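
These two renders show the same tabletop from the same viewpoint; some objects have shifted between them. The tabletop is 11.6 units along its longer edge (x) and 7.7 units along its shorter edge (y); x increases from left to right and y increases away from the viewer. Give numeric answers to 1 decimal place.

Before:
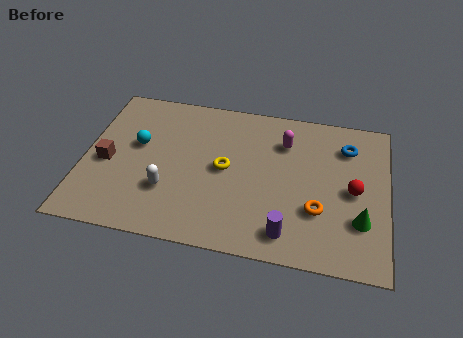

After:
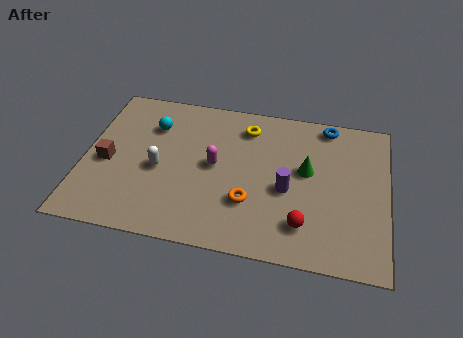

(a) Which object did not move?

the brown cube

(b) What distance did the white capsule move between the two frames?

1.1

From (3.3, 2.4) to (2.9, 3.4), the white capsule covered √(0.4² + 1.0²) ≈ 1.1 units.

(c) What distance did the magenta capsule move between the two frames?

3.1

The magenta capsule was near (7.6, 5.7) before and (5.0, 4.0) after, so it travelled √(2.6² + 1.7²) ≈ 3.1 units.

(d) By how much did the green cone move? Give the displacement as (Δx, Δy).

(-2.1, 2.1)

From the two frames, the green cone sits at roughly (10.6, 2.3) before and (8.5, 4.4) after.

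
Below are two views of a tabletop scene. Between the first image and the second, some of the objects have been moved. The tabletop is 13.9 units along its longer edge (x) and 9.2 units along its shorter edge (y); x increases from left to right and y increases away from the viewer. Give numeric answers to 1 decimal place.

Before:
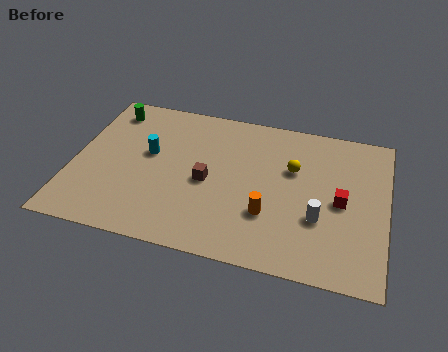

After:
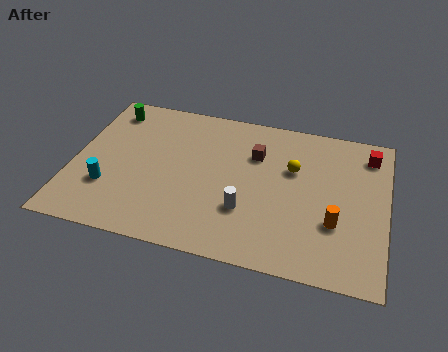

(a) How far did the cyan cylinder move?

3.0

From (3.3, 5.3) to (1.7, 2.8), the cyan cylinder covered √(1.6² + 2.5²) ≈ 3.0 units.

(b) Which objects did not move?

the green cylinder and the yellow sphere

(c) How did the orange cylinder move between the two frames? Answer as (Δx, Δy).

(2.9, 0.2)

The orange cylinder was at about (8.8, 2.9) and moved to about (11.7, 3.1).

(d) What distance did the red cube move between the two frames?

3.4

The red cube was near (11.9, 4.4) before and (13.0, 7.6) after, so it travelled √(1.1² + 3.2²) ≈ 3.4 units.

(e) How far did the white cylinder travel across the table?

3.2

From (11.0, 3.2) to (7.8, 2.9), the white cylinder covered √(3.2² + 0.3²) ≈ 3.2 units.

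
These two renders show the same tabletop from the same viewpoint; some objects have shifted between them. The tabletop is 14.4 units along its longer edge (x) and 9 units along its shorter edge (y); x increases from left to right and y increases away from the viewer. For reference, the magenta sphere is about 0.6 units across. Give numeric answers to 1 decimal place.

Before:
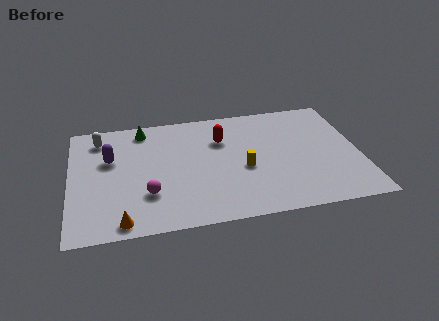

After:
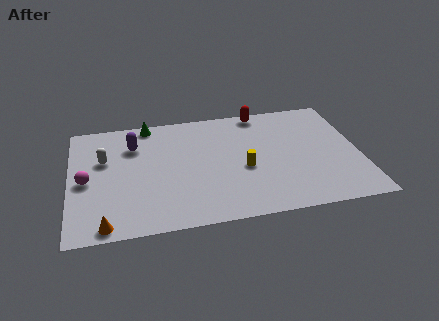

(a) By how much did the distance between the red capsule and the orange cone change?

+3.5

Before: roughly 7.4 units apart; after: 10.9. That's 3.5 units further apart.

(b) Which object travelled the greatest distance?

the magenta sphere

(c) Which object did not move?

the yellow cylinder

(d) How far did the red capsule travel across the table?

2.8

The red capsule moved from about (7.6, 6.3) to (9.7, 8.2), a distance of √(2.1² + 1.9²) ≈ 2.8.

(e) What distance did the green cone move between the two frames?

0.5

From (3.7, 7.8) to (4.0, 8.2), the green cone covered √(0.3² + 0.4²) ≈ 0.5 units.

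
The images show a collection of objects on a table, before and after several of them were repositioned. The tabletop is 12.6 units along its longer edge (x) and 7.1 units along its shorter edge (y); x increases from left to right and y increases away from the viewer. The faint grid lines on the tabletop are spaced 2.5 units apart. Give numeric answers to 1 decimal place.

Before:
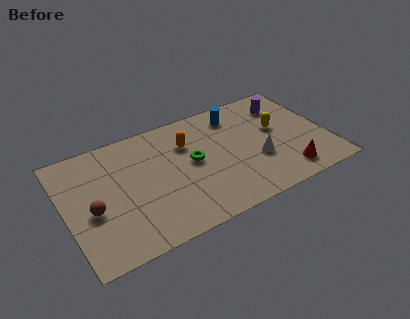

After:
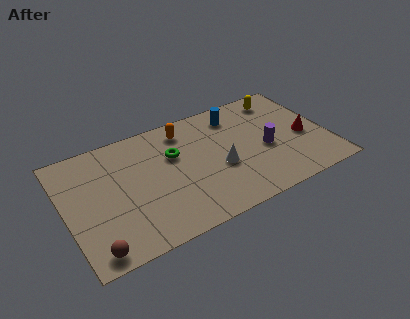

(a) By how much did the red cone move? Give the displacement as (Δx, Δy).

(1.2, 1.9)

From the two frames, the red cone sits at roughly (10.3, 1.2) before and (11.5, 3.1) after.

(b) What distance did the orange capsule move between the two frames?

0.9

The orange capsule moved from about (6.0, 5.0) to (6.0, 5.9), a distance of √(0.0² + 0.9²) ≈ 0.9.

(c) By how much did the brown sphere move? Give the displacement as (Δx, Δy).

(-0.2, -2.2)

The brown sphere started near (1.2, 3.0) and ended near (1.0, 0.8).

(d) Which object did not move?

the blue cylinder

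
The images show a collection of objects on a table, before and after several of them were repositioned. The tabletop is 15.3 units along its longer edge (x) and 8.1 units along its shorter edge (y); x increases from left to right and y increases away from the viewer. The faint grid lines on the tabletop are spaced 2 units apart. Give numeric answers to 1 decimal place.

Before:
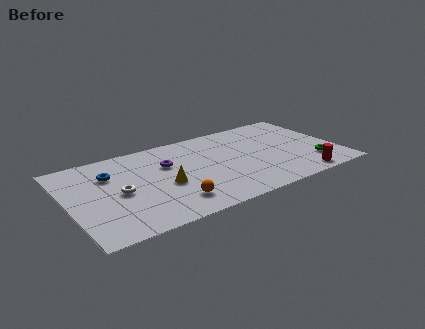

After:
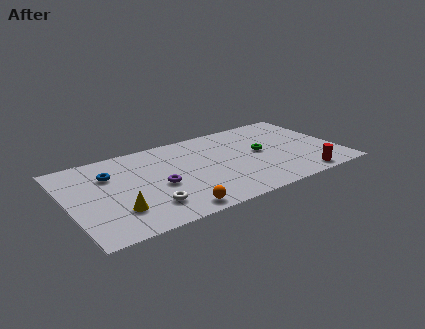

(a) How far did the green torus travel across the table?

3.5

The green torus was near (13.7, 2.0) before and (11.0, 4.3) after, so it travelled √(2.7² + 2.3²) ≈ 3.5 units.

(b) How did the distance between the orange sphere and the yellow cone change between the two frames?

+1.6

The distance was about 1.7 in the first image and 3.3 in the second, so they moved 1.6 units further apart.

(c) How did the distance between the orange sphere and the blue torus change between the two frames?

+0.7

The distance was about 5.0 in the first image and 5.7 in the second, so they moved 0.7 units further apart.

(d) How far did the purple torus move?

1.9

From (5.7, 5.3) to (5.0, 3.5), the purple torus covered √(0.7² + 1.8²) ≈ 1.9 units.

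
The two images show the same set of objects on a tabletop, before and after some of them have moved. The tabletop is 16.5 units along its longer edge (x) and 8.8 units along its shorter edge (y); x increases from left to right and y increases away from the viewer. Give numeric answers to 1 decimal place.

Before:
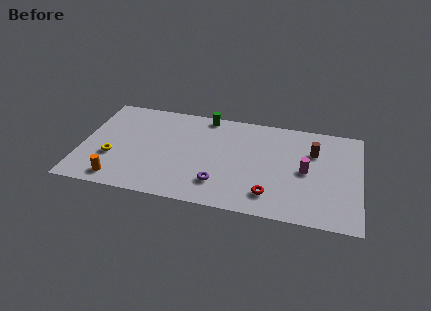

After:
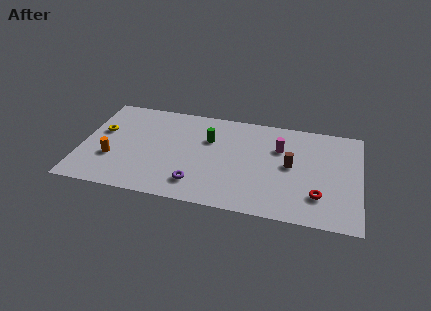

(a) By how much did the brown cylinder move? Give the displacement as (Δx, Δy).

(-1.3, -1.5)

The brown cylinder started near (13.7, 6.1) and ended near (12.4, 4.6).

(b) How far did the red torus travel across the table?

2.8

From (11.3, 1.8) to (14.1, 2.3), the red torus covered √(2.8² + 0.5²) ≈ 2.8 units.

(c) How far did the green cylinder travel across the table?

2.1

The green cylinder moved from about (7.2, 8.0) to (7.5, 5.9), a distance of √(0.3² + 2.1²) ≈ 2.1.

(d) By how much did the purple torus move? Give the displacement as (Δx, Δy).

(-1.3, -0.3)

The purple torus was at about (8.3, 2.1) and moved to about (7.0, 1.8).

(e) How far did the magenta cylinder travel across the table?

2.3

From (13.3, 4.3) to (11.7, 6.0), the magenta cylinder covered √(1.6² + 1.7²) ≈ 2.3 units.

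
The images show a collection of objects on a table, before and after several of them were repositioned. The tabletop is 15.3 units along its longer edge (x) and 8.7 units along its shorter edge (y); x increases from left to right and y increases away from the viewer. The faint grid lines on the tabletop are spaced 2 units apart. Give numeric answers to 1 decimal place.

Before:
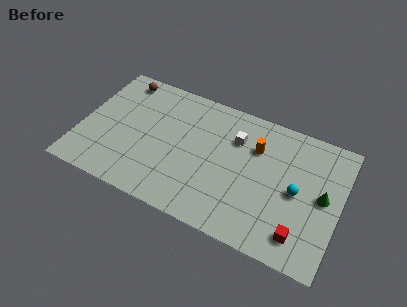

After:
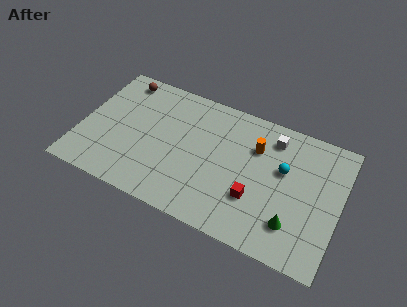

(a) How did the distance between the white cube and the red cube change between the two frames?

-2.0

Before: roughly 6.3 units apart; after: 4.3. That's 2.0 units closer together.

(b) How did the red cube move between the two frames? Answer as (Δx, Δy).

(-2.8, 1.2)

The red cube started near (13.3, 1.6) and ended near (10.5, 2.8).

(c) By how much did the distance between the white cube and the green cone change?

-0.3

The distance was about 5.6 in the first image and 5.3 in the second, so they moved 0.3 units closer together.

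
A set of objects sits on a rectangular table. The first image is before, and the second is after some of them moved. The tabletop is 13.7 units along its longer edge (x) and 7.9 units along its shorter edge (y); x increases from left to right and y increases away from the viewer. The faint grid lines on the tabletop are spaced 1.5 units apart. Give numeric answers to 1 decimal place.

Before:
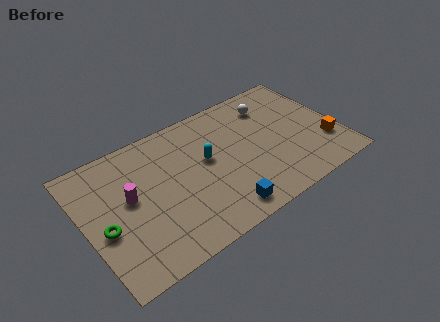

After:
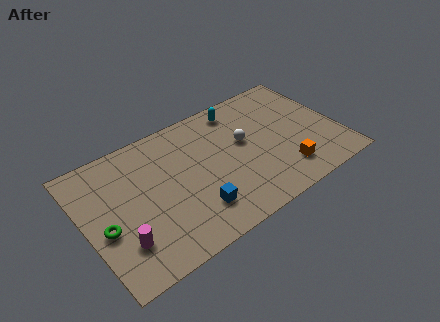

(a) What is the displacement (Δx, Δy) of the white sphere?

(-1.8, -1.6)

The white sphere was at about (10.5, 6.2) and moved to about (8.7, 4.6).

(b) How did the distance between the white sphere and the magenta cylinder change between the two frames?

-0.8

Before: roughly 8.3 units apart; after: 7.5. That's 0.8 units closer together.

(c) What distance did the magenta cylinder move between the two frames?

2.4

From (2.4, 4.4) to (1.6, 2.1), the magenta cylinder covered √(0.8² + 2.3²) ≈ 2.4 units.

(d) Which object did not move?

the green torus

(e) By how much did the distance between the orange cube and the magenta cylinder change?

-1.8

They were about 10.6 units apart before and 8.8 after — 1.8 units closer together.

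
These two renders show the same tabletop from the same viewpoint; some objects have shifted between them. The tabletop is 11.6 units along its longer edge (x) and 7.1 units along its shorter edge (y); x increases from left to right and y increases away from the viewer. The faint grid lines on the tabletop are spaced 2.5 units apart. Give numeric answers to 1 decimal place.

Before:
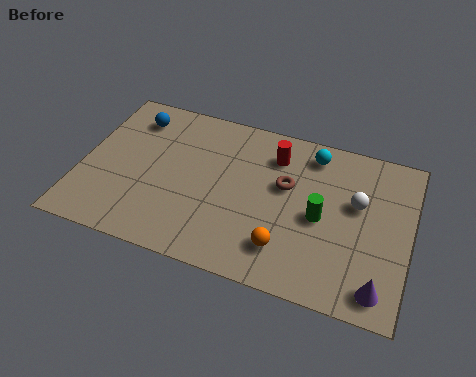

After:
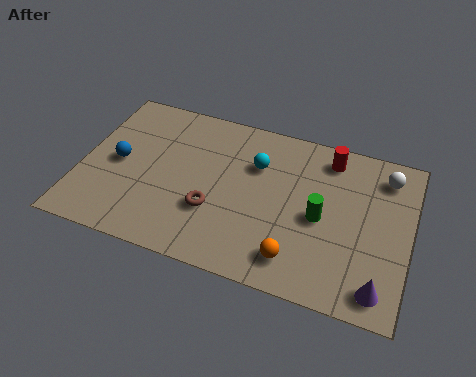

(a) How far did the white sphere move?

1.7

The white sphere moved from about (9.7, 4.3) to (10.6, 5.8), a distance of √(0.9² + 1.5²) ≈ 1.7.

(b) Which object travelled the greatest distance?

the brown torus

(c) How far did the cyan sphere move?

2.2

The cyan sphere moved from about (8.0, 6.0) to (6.1, 4.9), a distance of √(1.9² + 1.1²) ≈ 2.2.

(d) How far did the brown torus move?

3.1

The brown torus was near (7.2, 4.3) before and (4.8, 2.4) after, so it travelled √(2.4² + 1.9²) ≈ 3.1 units.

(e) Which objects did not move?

the green cylinder and the purple cone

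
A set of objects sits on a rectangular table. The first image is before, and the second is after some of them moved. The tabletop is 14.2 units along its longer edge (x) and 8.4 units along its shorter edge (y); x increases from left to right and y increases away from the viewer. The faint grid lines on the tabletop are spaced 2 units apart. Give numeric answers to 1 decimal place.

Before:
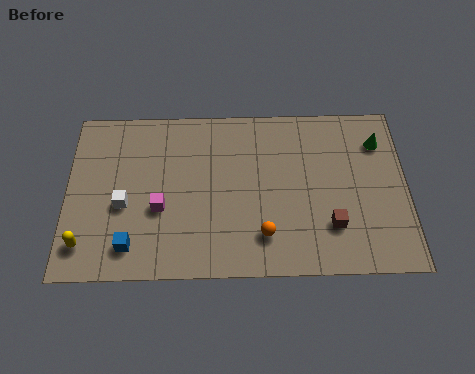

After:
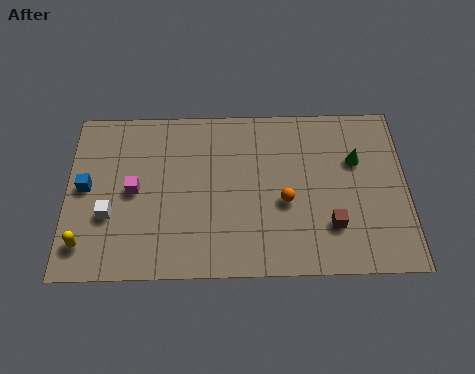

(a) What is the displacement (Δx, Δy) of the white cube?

(-0.6, -0.5)

The white cube was at about (2.4, 3.5) and moved to about (1.8, 3.0).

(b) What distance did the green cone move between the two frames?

1.3

From (13.1, 6.4) to (12.1, 5.5), the green cone covered √(1.0² + 0.9²) ≈ 1.3 units.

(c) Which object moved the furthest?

the blue cube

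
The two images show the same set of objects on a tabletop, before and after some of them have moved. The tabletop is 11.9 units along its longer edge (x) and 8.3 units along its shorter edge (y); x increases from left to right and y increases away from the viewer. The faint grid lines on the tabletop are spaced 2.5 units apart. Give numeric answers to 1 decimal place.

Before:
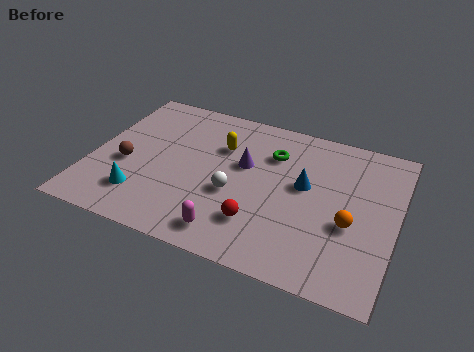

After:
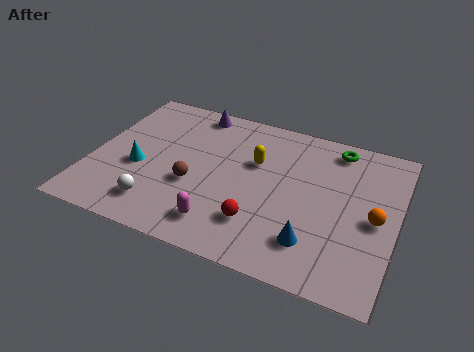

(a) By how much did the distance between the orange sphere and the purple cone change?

+3.7

The distance was about 4.6 in the first image and 8.3 in the second, so they moved 3.7 units further apart.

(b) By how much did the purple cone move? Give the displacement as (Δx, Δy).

(-2.3, 2.4)

The purple cone was at about (5.9, 5.0) and moved to about (3.6, 7.4).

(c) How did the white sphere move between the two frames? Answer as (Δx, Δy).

(-2.8, -1.7)

From the two frames, the white sphere sits at roughly (5.7, 3.3) before and (2.9, 1.6) after.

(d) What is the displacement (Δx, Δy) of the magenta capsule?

(-0.4, 0.3)

From the two frames, the magenta capsule sits at roughly (5.8, 1.2) before and (5.4, 1.5) after.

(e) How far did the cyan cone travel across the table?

1.5

From (2.2, 1.9) to (1.9, 3.4), the cyan cone covered √(0.3² + 1.5²) ≈ 1.5 units.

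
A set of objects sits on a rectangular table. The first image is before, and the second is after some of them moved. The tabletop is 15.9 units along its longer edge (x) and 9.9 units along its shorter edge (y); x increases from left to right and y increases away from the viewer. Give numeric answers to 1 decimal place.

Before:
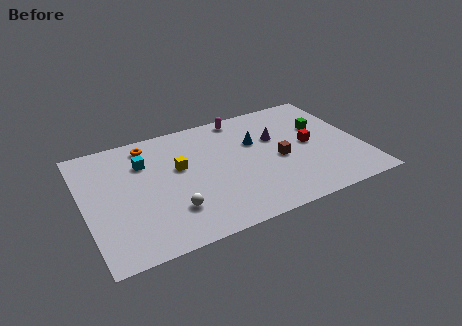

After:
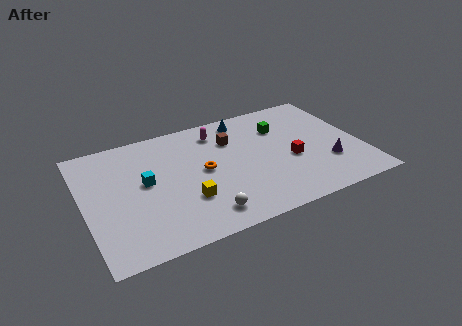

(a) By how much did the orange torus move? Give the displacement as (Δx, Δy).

(2.8, -3.4)

The orange torus was at about (4.0, 8.5) and moved to about (6.8, 5.1).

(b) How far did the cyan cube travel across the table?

1.7

From (3.6, 7.1) to (3.5, 5.4), the cyan cube covered √(0.1² + 1.7²) ≈ 1.7 units.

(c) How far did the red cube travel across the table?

1.5

The red cube was near (13.0, 5.0) before and (11.8, 4.1) after, so it travelled √(1.2² + 0.9²) ≈ 1.5 units.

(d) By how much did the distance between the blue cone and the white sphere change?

+1.2

The distance was about 6.5 in the first image and 7.7 in the second, so they moved 1.2 units further apart.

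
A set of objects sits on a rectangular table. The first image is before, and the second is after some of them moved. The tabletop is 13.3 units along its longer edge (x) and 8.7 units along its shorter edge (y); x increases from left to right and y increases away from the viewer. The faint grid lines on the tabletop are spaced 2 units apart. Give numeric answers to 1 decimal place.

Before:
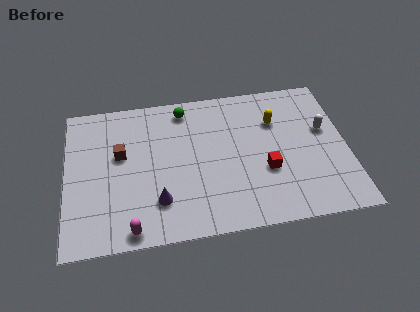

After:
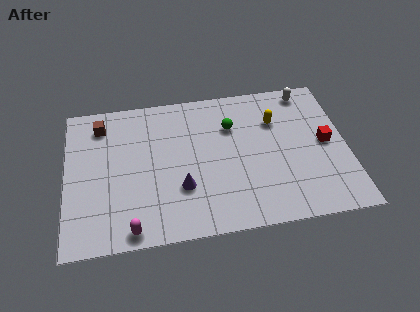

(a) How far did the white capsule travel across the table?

2.6

The white capsule was near (12.3, 5.2) before and (11.6, 7.7) after, so it travelled √(0.7² + 2.5²) ≈ 2.6 units.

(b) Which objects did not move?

the yellow capsule and the magenta capsule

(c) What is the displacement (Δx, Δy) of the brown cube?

(-0.9, 1.9)

The brown cube was at about (2.6, 5.2) and moved to about (1.7, 7.1).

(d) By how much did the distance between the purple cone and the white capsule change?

-0.6

Before: roughly 8.5 units apart; after: 7.9. That's 0.6 units closer together.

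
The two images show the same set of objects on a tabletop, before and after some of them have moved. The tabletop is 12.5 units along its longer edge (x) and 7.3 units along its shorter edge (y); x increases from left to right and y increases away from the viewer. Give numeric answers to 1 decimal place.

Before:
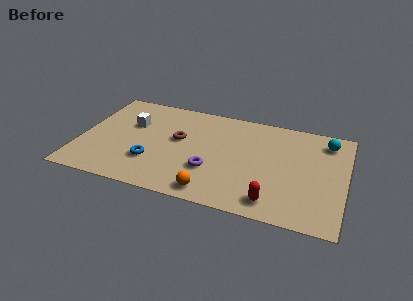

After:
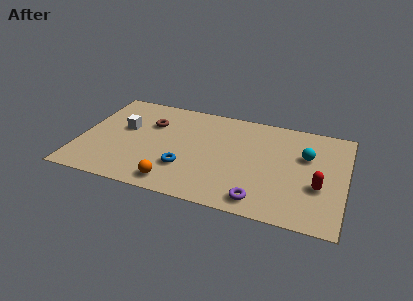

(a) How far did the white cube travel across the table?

0.5

The white cube moved from about (2.3, 4.7) to (2.0, 4.3), a distance of √(0.3² + 0.4²) ≈ 0.5.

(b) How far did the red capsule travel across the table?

2.6

From (9.3, 1.1) to (11.3, 2.7), the red capsule covered √(2.0² + 1.6²) ≈ 2.6 units.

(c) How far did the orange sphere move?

1.8

From (6.5, 0.9) to (4.7, 1.0), the orange sphere covered √(1.8² + 0.1²) ≈ 1.8 units.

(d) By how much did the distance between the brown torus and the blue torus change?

+1.1

Before: roughly 2.3 units apart; after: 3.4. That's 1.1 units further apart.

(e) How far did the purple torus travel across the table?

2.8

From (6.3, 2.4) to (8.7, 1.0), the purple torus covered √(2.4² + 1.4²) ≈ 2.8 units.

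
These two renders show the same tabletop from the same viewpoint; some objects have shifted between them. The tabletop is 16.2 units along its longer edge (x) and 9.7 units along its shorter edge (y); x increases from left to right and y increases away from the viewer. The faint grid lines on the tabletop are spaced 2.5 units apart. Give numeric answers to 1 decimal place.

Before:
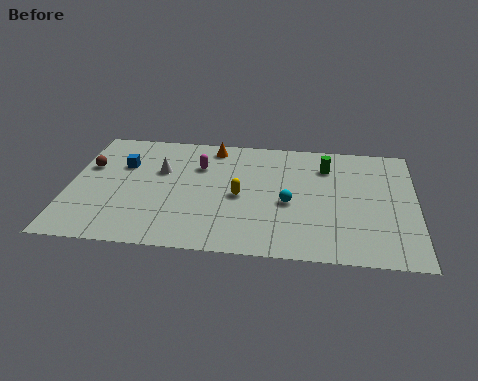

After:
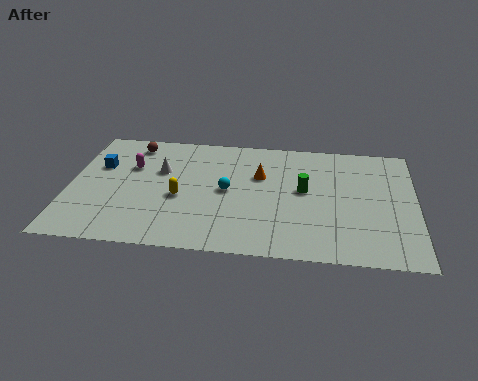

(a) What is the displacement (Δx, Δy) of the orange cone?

(2.3, -2.2)

From the two frames, the orange cone sits at roughly (6.6, 8.5) before and (8.9, 6.3) after.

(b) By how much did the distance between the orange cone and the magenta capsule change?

+4.3

They were about 1.8 units apart before and 6.1 after — 4.3 units further apart.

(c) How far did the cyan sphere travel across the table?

3.0

The cyan sphere was near (10.3, 4.2) before and (7.4, 4.9) after, so it travelled √(2.9² + 0.7²) ≈ 3.0 units.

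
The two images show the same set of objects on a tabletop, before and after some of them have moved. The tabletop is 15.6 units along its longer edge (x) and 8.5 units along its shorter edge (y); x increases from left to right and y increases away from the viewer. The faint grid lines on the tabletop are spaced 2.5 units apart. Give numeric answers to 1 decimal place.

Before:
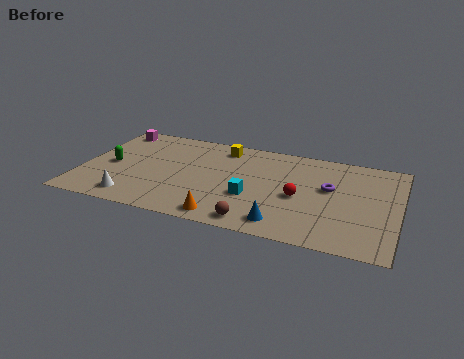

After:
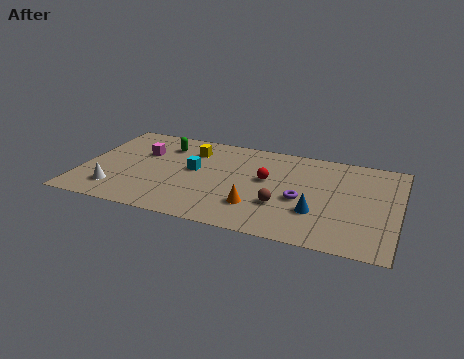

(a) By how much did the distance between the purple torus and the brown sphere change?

-4.0

Before: roughly 5.2 units apart; after: 1.2. That's 4.0 units closer together.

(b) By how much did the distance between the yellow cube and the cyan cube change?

-2.7

The distance was about 4.5 in the first image and 1.8 in the second, so they moved 2.7 units closer together.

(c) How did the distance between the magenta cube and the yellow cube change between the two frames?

-3.0

They were about 5.6 units apart before and 2.6 after — 3.0 units closer together.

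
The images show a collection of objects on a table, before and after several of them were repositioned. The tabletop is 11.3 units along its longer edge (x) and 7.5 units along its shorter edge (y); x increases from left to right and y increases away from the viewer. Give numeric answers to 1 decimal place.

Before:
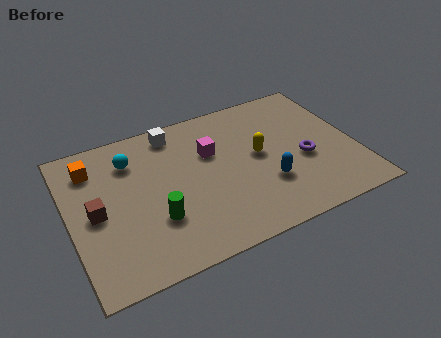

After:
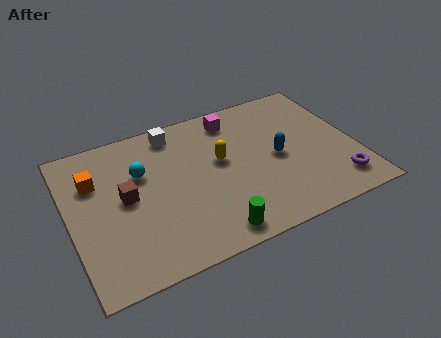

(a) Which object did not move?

the white cube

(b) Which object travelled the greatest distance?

the green cylinder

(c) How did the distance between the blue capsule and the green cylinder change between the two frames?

-0.4

Before: roughly 4.4 units apart; after: 4.0. That's 0.4 units closer together.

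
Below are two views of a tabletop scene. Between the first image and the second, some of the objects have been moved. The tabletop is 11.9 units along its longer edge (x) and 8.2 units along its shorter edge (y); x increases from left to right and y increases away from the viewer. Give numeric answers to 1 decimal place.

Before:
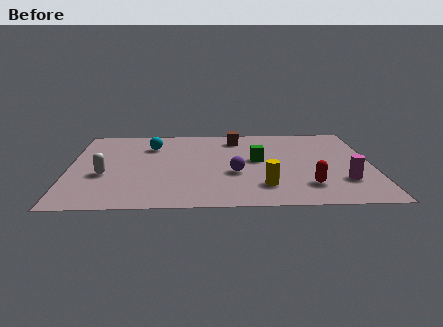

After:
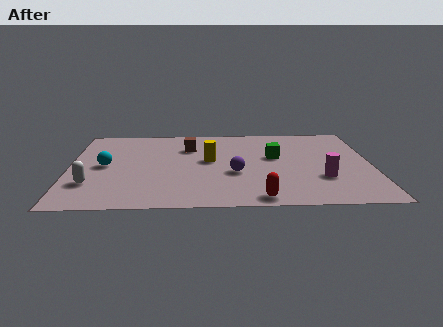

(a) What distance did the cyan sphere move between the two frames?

2.7

From (3.2, 6.1) to (1.4, 4.1), the cyan sphere covered √(1.8² + 2.0²) ≈ 2.7 units.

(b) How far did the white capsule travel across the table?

1.0

The white capsule was near (1.4, 3.2) before and (0.9, 2.3) after, so it travelled √(0.5² + 0.9²) ≈ 1.0 units.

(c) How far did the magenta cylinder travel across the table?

0.9

The magenta cylinder moved from about (10.7, 2.3) to (9.9, 2.6), a distance of √(0.8² + 0.3²) ≈ 0.9.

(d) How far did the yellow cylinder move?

3.3

From (7.6, 1.9) to (5.5, 4.5), the yellow cylinder covered √(2.1² + 2.6²) ≈ 3.3 units.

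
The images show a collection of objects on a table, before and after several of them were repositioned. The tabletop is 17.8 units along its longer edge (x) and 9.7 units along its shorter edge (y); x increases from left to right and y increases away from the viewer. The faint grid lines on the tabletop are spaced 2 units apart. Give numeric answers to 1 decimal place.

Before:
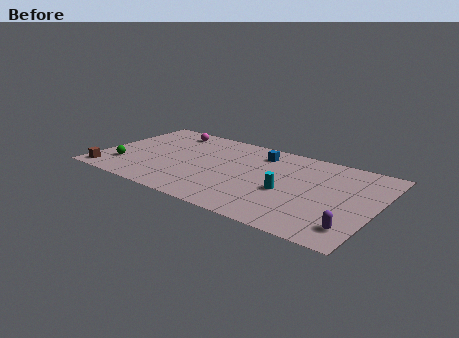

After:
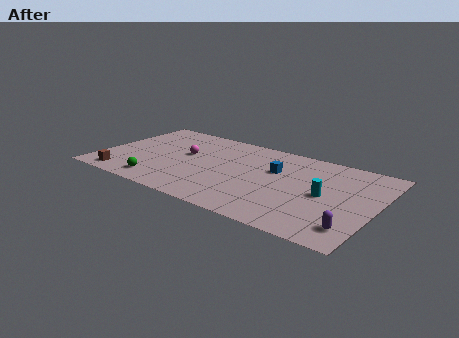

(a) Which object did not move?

the purple capsule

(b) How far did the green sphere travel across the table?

2.7

The green sphere moved from about (1.8, 2.5) to (4.3, 1.5), a distance of √(2.5² + 1.0²) ≈ 2.7.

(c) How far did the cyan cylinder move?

2.4

The cyan cylinder was near (12.3, 4.0) before and (14.6, 4.7) after, so it travelled √(2.3² + 0.7²) ≈ 2.4 units.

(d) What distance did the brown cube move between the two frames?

0.9

The brown cube was near (1.0, 1.1) before and (1.9, 1.2) after, so it travelled √(0.9² + 0.1²) ≈ 0.9 units.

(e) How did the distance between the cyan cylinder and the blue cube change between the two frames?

-0.8

The distance was about 4.5 in the first image and 3.7 in the second, so they moved 0.8 units closer together.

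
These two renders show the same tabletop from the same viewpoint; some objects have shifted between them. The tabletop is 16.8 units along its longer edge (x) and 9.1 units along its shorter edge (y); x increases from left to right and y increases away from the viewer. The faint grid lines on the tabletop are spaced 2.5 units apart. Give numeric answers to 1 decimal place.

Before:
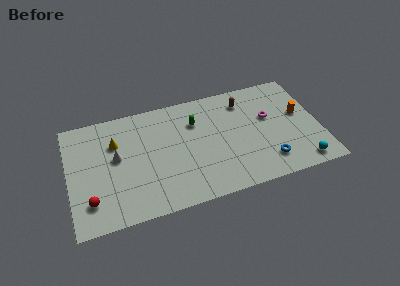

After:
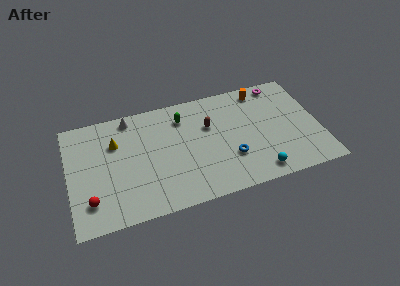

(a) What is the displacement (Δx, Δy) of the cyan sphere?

(-2.9, 0.1)

The cyan sphere started near (15.3, 1.1) and ended near (12.4, 1.2).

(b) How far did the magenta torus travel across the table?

2.8

The magenta torus was near (13.5, 5.5) before and (14.5, 8.1) after, so it travelled √(1.0² + 2.6²) ≈ 2.8 units.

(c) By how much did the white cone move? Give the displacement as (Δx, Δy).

(1.1, 3.0)

From the two frames, the white cone sits at roughly (3.2, 5.1) before and (4.3, 8.1) after.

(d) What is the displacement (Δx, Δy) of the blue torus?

(-2.4, 1.0)

The blue torus was at about (13.1, 1.9) and moved to about (10.7, 2.9).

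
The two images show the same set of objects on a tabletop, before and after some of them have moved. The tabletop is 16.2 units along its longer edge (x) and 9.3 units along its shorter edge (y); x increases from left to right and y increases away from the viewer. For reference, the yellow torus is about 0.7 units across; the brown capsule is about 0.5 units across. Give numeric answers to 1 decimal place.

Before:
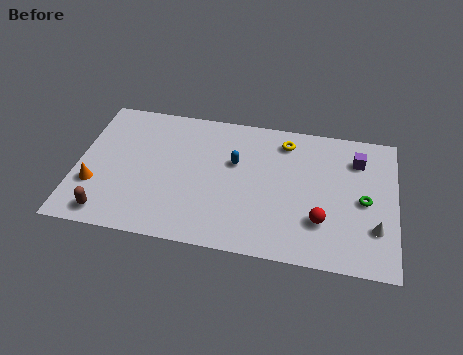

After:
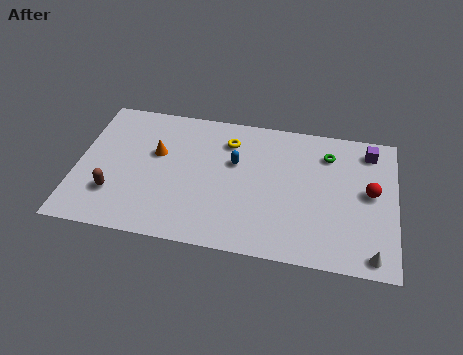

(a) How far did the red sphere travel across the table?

3.3

The red sphere was near (12.5, 2.7) before and (14.9, 5.0) after, so it travelled √(2.4² + 2.3²) ≈ 3.3 units.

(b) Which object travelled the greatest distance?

the orange cone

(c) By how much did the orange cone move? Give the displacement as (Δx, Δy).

(3.0, 2.7)

From the two frames, the orange cone sits at roughly (1.0, 3.0) before and (4.0, 5.7) after.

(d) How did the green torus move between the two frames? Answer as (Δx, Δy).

(-1.9, 2.8)

From the two frames, the green torus sits at roughly (14.6, 4.4) before and (12.7, 7.2) after.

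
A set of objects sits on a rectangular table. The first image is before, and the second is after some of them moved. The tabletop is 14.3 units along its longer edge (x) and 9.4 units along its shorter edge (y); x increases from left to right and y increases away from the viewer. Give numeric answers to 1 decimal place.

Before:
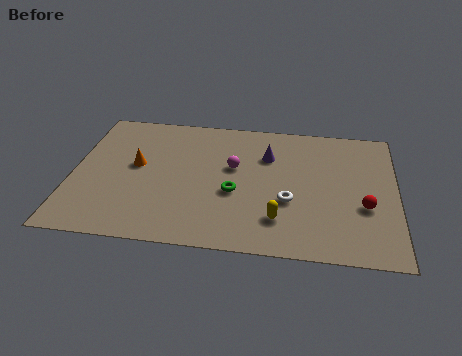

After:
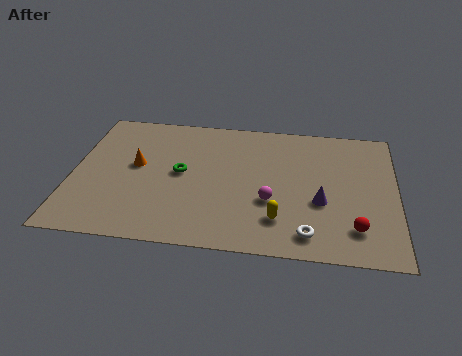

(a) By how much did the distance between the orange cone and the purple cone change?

+2.4

They were about 6.0 units apart before and 8.4 after — 2.4 units further apart.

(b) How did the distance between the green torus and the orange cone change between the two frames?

-2.6

Before: roughly 4.6 units apart; after: 2.0. That's 2.6 units closer together.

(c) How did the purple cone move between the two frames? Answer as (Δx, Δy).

(2.4, -3.0)

From the two frames, the purple cone sits at roughly (8.6, 6.6) before and (11.0, 3.6) after.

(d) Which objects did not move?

the orange cone and the yellow capsule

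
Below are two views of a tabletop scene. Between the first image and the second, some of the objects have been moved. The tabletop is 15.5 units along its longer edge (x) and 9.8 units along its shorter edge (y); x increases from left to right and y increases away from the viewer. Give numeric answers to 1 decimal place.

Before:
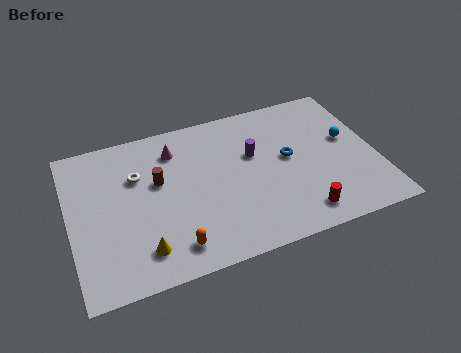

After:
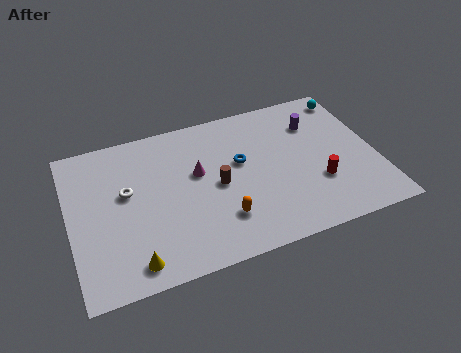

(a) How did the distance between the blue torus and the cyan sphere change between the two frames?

+3.5

They were about 3.1 units apart before and 6.6 after — 3.5 units further apart.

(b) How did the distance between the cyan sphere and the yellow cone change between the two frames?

+2.4

They were about 11.4 units apart before and 13.8 after — 2.4 units further apart.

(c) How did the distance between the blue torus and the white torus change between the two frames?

-1.9

Before: roughly 7.7 units apart; after: 5.8. That's 1.9 units closer together.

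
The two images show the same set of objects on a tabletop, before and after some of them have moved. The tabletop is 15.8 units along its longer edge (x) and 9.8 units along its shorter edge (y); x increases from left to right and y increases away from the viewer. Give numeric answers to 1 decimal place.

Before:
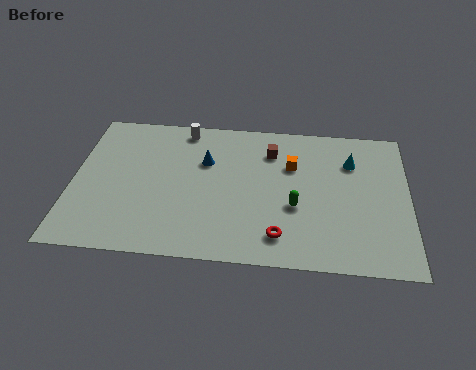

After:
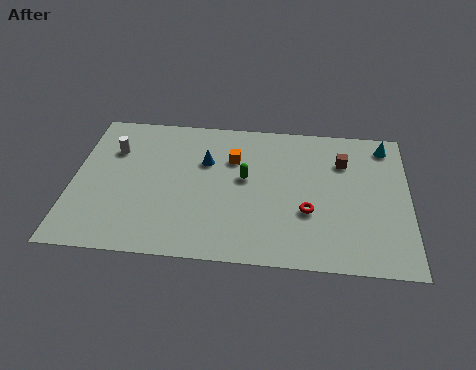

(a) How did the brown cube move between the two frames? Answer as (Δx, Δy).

(3.4, -0.4)

The brown cube started near (9.3, 7.5) and ended near (12.7, 7.1).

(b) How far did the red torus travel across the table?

2.1

The red torus was near (9.8, 1.8) before and (11.1, 3.5) after, so it travelled √(1.3² + 1.7²) ≈ 2.1 units.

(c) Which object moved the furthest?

the white cylinder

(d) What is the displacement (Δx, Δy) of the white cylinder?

(-3.3, -1.8)

From the two frames, the white cylinder sits at roughly (5.1, 8.7) before and (1.8, 6.9) after.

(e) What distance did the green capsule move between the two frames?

2.9

The green capsule moved from about (10.5, 3.8) to (8.1, 5.5), a distance of √(2.4² + 1.7²) ≈ 2.9.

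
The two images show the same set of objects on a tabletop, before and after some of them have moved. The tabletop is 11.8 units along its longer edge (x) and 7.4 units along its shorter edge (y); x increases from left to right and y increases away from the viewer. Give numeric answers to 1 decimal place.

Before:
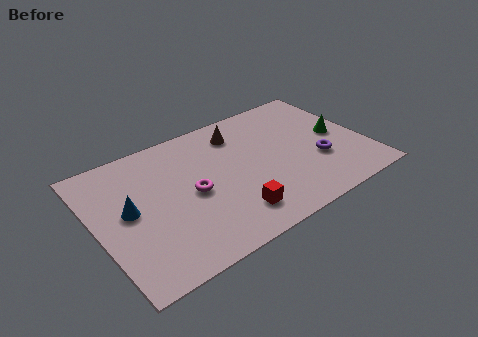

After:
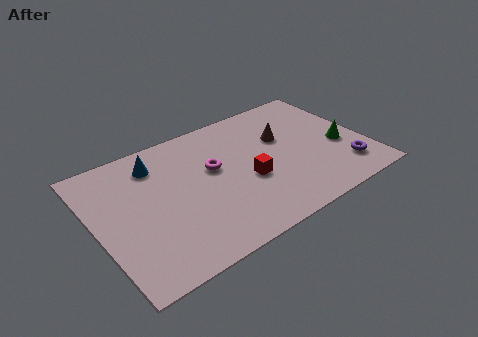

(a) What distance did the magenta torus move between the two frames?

1.4

The magenta torus moved from about (4.1, 3.5) to (5.2, 4.4), a distance of √(1.1² + 0.9²) ≈ 1.4.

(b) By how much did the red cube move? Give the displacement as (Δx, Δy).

(1.0, 1.5)

The red cube started near (5.5, 1.5) and ended near (6.5, 3.0).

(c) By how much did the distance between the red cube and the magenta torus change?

-0.5

Before: roughly 2.4 units apart; after: 1.9. That's 0.5 units closer together.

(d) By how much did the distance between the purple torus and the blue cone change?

+0.5

Before: roughly 8.3 units apart; after: 8.8. That's 0.5 units further apart.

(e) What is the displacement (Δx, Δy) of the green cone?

(0.0, -0.7)

The green cone started near (10.7, 3.7) and ended near (10.7, 3.0).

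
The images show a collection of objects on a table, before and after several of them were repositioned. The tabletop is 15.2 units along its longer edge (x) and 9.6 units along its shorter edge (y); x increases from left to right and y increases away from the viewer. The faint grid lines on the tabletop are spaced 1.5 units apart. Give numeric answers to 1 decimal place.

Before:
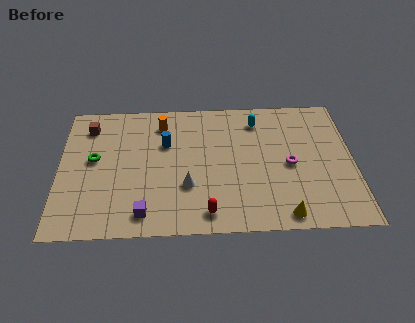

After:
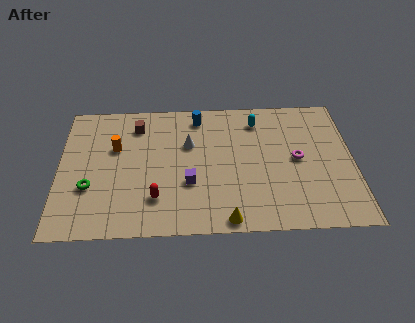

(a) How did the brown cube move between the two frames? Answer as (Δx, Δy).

(2.5, 0.0)

From the two frames, the brown cube sits at roughly (1.5, 7.7) before and (4.0, 7.7) after.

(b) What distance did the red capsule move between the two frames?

2.8

From (7.6, 1.3) to (5.0, 2.4), the red capsule covered √(2.6² + 1.1²) ≈ 2.8 units.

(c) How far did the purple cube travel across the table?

3.0

The purple cube moved from about (4.4, 1.4) to (6.7, 3.4), a distance of √(2.3² + 2.0²) ≈ 3.0.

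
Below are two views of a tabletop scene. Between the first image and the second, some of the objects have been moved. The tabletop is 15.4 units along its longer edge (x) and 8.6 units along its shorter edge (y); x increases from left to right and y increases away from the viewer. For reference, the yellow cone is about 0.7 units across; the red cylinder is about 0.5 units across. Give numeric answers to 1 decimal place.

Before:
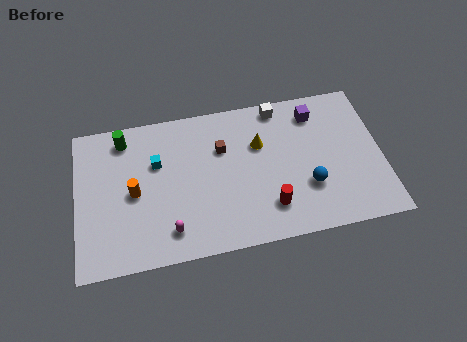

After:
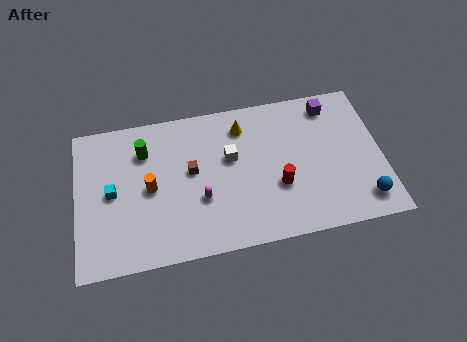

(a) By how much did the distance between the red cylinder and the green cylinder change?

-1.5

Before: roughly 8.9 units apart; after: 7.4. That's 1.5 units closer together.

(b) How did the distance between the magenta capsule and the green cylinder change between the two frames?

-1.8

The distance was about 6.1 in the first image and 4.3 in the second, so they moved 1.8 units closer together.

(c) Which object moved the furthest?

the white cube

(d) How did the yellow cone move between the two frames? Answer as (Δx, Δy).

(-0.8, 1.2)

The yellow cone was at about (9.3, 5.7) and moved to about (8.5, 6.9).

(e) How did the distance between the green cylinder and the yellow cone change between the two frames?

-2.0

They were about 7.0 units apart before and 5.0 after — 2.0 units closer together.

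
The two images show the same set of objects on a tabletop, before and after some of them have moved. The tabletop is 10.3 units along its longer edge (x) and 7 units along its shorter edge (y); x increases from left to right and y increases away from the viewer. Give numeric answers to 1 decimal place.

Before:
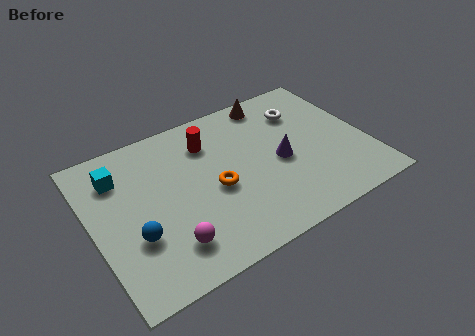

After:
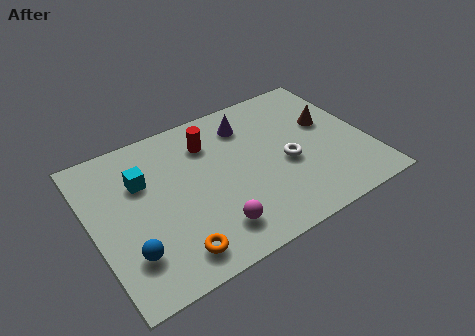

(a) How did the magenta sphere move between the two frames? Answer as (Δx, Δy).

(1.6, -0.1)

The magenta sphere was at about (2.5, 1.5) and moved to about (4.1, 1.4).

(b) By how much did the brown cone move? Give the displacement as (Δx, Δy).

(1.8, -2.0)

The brown cone started near (7.2, 6.2) and ended near (9.0, 4.2).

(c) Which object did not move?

the red cylinder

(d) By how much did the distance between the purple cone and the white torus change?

+0.4

They were about 2.3 units apart before and 2.7 after — 0.4 units further apart.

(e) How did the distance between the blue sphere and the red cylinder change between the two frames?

+0.6

They were about 4.3 units apart before and 4.9 after — 0.6 units further apart.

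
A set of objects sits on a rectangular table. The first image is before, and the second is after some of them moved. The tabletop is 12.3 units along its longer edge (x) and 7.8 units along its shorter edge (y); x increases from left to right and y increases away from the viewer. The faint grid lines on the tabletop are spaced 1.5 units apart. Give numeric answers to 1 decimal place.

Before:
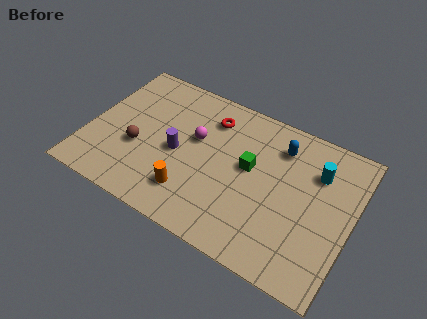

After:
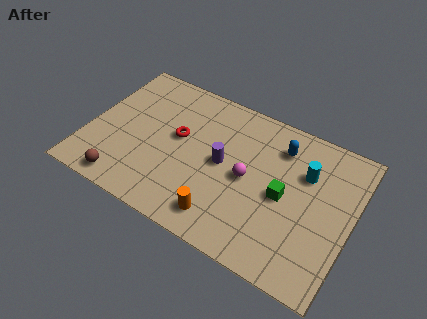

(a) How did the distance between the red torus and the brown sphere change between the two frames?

-0.3

They were about 4.3 units apart before and 4.0 after — 0.3 units closer together.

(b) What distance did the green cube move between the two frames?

1.8

The green cube was near (7.5, 4.4) before and (9.2, 3.7) after, so it travelled √(1.7² + 0.7²) ≈ 1.8 units.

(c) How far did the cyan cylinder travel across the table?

0.6

The cyan cylinder was near (10.5, 5.6) before and (10.0, 5.3) after, so it travelled √(0.5² + 0.3²) ≈ 0.6 units.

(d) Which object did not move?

the blue capsule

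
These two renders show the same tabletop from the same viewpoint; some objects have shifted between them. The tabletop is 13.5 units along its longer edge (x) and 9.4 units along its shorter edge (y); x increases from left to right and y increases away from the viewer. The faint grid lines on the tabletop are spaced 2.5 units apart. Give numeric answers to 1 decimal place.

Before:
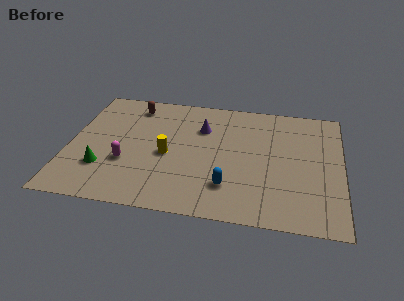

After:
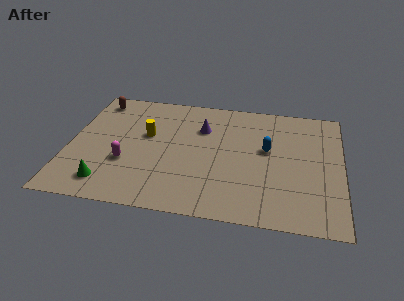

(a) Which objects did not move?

the magenta capsule and the purple cone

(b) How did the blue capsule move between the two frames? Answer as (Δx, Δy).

(1.8, 3.1)

From the two frames, the blue capsule sits at roughly (8.0, 2.3) before and (9.8, 5.4) after.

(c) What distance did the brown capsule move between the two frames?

1.9

From (3.0, 7.9) to (1.1, 8.1), the brown capsule covered √(1.9² + 0.2²) ≈ 1.9 units.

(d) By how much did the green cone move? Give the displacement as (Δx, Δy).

(0.3, -1.1)

The green cone was at about (1.8, 2.7) and moved to about (2.1, 1.6).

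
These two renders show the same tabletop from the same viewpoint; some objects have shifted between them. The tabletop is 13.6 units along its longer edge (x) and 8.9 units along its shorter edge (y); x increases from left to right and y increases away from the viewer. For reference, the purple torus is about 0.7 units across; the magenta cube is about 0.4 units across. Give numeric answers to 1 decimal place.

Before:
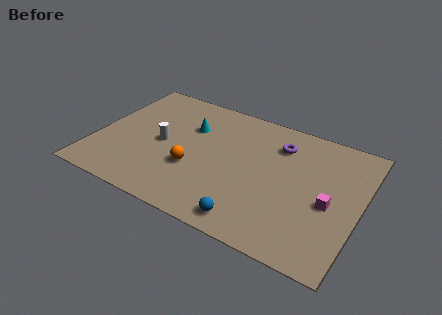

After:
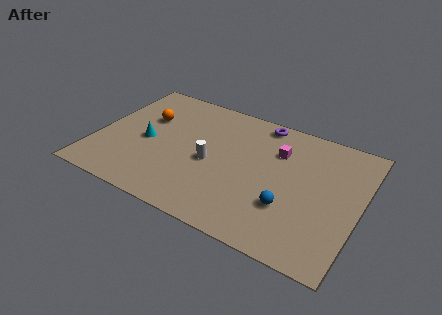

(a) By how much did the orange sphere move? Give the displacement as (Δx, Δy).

(-2.9, 2.6)

The orange sphere started near (5.2, 3.2) and ended near (2.3, 5.8).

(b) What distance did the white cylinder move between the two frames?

2.6

The white cylinder was near (3.4, 4.3) before and (6.0, 4.0) after, so it travelled √(2.6² + 0.3²) ≈ 2.6 units.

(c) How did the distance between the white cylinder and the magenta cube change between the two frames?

-4.8

Before: roughly 8.7 units apart; after: 3.9. That's 4.8 units closer together.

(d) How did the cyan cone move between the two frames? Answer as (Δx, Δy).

(-2.0, -2.0)

The cyan cone was at about (4.6, 6.1) and moved to about (2.6, 4.1).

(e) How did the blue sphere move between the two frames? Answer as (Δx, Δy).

(1.7, 1.7)

The blue sphere started near (8.5, 1.1) and ended near (10.2, 2.8).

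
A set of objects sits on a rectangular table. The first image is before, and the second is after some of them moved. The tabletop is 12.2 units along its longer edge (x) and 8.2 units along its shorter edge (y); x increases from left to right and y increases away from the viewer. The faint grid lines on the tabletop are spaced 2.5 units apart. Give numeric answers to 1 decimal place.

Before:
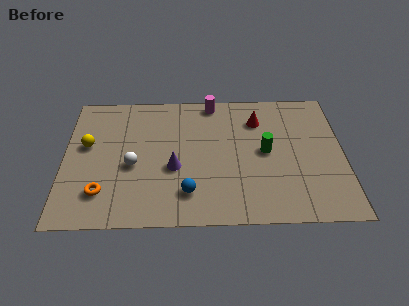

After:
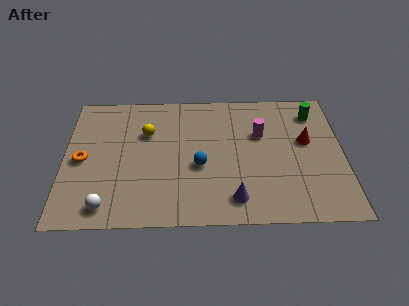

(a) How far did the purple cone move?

3.2

The purple cone was near (4.8, 3.3) before and (7.4, 1.4) after, so it travelled √(2.6² + 1.9²) ≈ 3.2 units.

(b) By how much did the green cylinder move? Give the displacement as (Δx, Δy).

(2.2, 2.4)

From the two frames, the green cylinder sits at roughly (8.8, 4.2) before and (11.0, 6.6) after.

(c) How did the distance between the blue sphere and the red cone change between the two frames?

-0.5

The distance was about 5.4 in the first image and 4.9 in the second, so they moved 0.5 units closer together.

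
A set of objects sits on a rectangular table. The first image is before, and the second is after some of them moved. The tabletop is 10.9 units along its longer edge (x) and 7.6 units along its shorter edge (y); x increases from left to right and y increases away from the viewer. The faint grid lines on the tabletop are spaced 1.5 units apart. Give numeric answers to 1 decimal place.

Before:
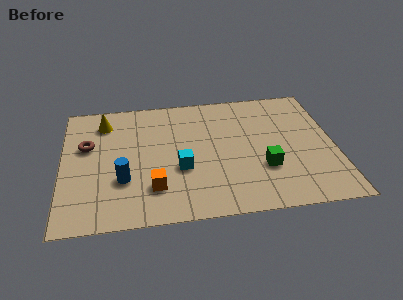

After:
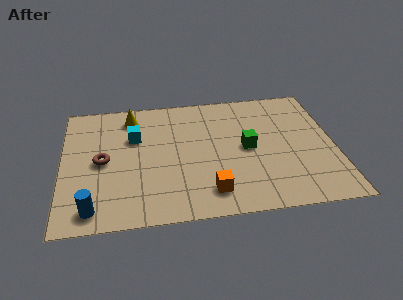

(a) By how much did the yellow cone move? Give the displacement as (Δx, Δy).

(1.1, 0.2)

The yellow cone was at about (1.7, 6.1) and moved to about (2.8, 6.3).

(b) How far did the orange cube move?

2.3

The orange cube was near (3.6, 1.9) before and (5.8, 1.4) after, so it travelled √(2.2² + 0.5²) ≈ 2.3 units.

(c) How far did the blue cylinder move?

1.9

The blue cylinder was near (2.4, 2.5) before and (1.2, 1.0) after, so it travelled √(1.2² + 1.5²) ≈ 1.9 units.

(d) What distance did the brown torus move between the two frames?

1.2

From (1.0, 4.7) to (1.6, 3.7), the brown torus covered √(0.6² + 1.0²) ≈ 1.2 units.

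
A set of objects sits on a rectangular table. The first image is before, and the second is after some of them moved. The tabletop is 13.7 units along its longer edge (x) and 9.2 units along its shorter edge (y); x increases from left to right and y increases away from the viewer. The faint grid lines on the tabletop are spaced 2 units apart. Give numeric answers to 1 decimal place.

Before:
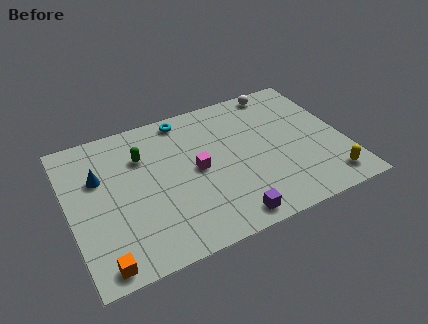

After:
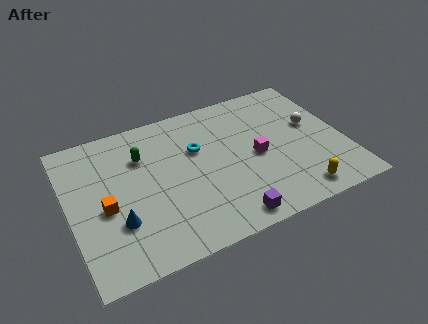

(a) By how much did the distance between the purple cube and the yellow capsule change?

-1.6

Before: roughly 5.1 units apart; after: 3.5. That's 1.6 units closer together.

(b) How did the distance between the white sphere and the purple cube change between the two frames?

-1.6

The distance was about 8.1 in the first image and 6.5 in the second, so they moved 1.6 units closer together.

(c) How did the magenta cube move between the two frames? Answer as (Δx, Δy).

(3.0, -0.3)

The magenta cube started near (6.3, 4.6) and ended near (9.3, 4.3).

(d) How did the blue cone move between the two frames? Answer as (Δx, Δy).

(0.6, -3.1)

The blue cone started near (1.6, 6.0) and ended near (2.2, 2.9).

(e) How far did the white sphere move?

3.3

The white sphere was near (11.0, 8.3) before and (12.3, 5.3) after, so it travelled √(1.3² + 3.0²) ≈ 3.3 units.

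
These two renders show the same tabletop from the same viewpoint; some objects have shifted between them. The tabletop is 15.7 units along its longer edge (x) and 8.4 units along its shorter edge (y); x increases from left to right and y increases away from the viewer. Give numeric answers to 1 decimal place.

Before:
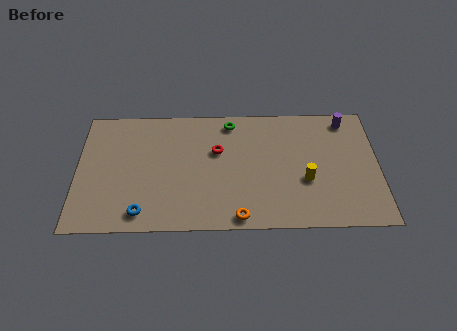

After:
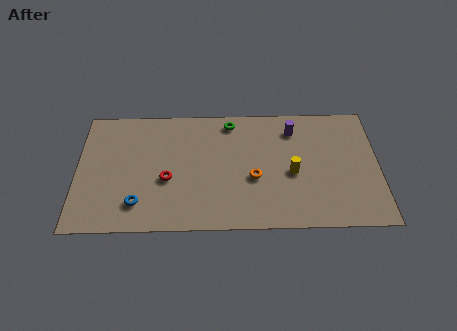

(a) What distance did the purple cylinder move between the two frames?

2.9

The purple cylinder was near (14.1, 7.3) before and (11.3, 6.7) after, so it travelled √(2.8² + 0.6²) ≈ 2.9 units.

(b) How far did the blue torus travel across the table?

0.6

The blue torus moved from about (3.4, 1.2) to (3.2, 1.8), a distance of √(0.2² + 0.6²) ≈ 0.6.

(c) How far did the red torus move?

3.2

From (7.3, 5.3) to (4.7, 3.4), the red torus covered √(2.6² + 1.9²) ≈ 3.2 units.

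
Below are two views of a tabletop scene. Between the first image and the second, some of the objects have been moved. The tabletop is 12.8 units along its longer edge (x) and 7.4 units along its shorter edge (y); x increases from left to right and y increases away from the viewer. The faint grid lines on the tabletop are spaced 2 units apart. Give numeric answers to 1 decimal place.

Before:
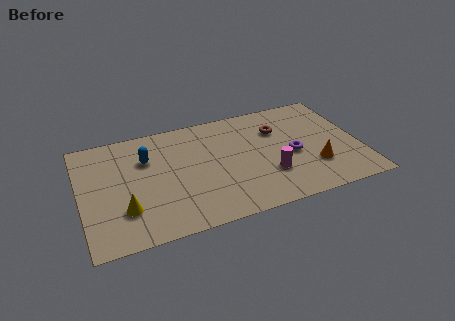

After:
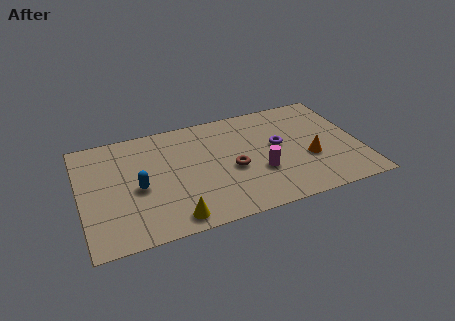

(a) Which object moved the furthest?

the brown torus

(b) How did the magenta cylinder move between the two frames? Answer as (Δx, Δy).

(-0.4, 0.3)

The magenta cylinder started near (8.5, 2.3) and ended near (8.1, 2.6).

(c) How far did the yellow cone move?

2.4

From (1.9, 2.1) to (4.0, 0.9), the yellow cone covered √(2.1² + 1.2²) ≈ 2.4 units.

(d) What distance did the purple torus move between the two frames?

1.0

The purple torus moved from about (9.7, 3.3) to (9.1, 4.1), a distance of √(0.6² + 0.8²) ≈ 1.0.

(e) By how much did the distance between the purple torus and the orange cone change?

+0.4

Before: roughly 1.4 units apart; after: 1.8. That's 0.4 units further apart.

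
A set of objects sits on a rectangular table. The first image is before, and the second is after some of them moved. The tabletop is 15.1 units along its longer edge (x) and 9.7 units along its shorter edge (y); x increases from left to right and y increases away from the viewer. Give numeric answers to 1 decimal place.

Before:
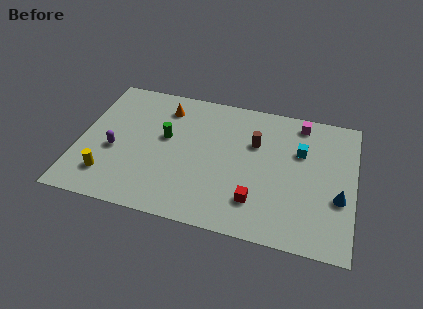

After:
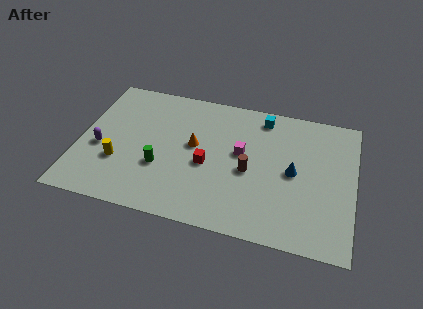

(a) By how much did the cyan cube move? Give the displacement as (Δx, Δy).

(-2.2, 2.0)

The cyan cube started near (12.1, 6.4) and ended near (9.9, 8.4).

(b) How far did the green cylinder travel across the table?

2.2

The green cylinder was near (4.7, 5.6) before and (4.6, 3.4) after, so it travelled √(0.1² + 2.2²) ≈ 2.2 units.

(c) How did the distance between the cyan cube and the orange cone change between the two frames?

-3.0

The distance was about 7.7 in the first image and 4.7 in the second, so they moved 3.0 units closer together.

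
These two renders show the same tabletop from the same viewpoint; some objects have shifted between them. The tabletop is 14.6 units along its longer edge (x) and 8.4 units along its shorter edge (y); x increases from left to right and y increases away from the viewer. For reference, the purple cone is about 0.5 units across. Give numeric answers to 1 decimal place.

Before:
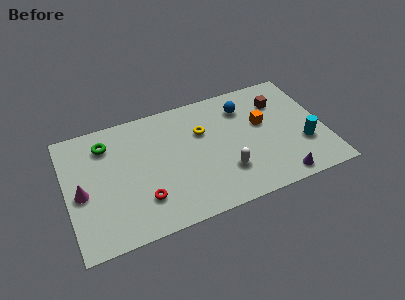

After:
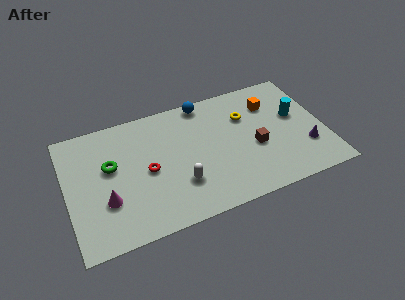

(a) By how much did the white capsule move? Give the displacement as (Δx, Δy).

(-2.6, 0.1)

From the two frames, the white capsule sits at roughly (8.8, 2.4) before and (6.2, 2.5) after.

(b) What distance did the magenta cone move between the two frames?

1.6

From (0.8, 3.8) to (2.1, 2.8), the magenta cone covered √(1.3² + 1.0²) ≈ 1.6 units.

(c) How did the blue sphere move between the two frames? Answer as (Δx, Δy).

(-2.2, 1.1)

The blue sphere was at about (10.3, 6.5) and moved to about (8.1, 7.6).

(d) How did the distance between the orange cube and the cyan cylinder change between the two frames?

-1.2

The distance was about 3.0 in the first image and 1.8 in the second, so they moved 1.2 units closer together.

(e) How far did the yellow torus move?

2.5

The yellow torus was near (7.8, 5.6) before and (10.3, 5.8) after, so it travelled √(2.5² + 0.2²) ≈ 2.5 units.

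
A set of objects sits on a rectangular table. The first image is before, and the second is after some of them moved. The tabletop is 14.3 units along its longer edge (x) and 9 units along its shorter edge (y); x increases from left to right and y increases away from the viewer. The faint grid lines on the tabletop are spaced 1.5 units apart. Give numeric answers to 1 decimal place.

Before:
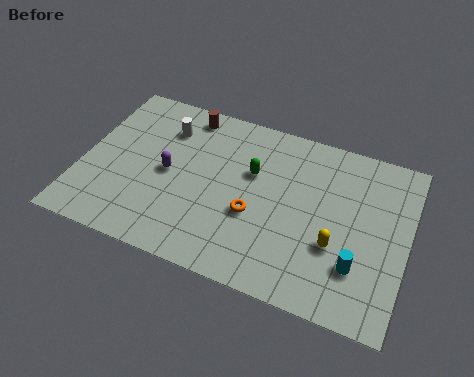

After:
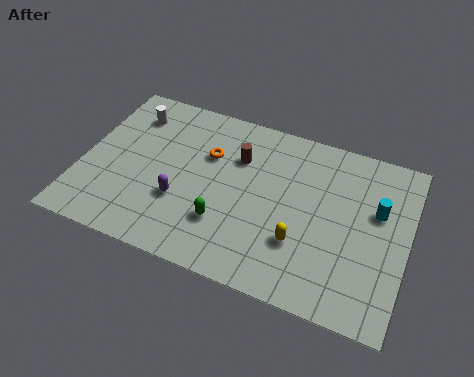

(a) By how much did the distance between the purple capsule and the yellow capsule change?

-2.3

The distance was about 7.6 in the first image and 5.3 in the second, so they moved 2.3 units closer together.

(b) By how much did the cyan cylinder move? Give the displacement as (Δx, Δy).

(0.6, 3.1)

The cyan cylinder started near (12.3, 2.5) and ended near (12.9, 5.6).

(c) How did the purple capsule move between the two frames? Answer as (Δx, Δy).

(0.7, -1.3)

From the two frames, the purple capsule sits at roughly (3.8, 4.4) before and (4.5, 3.1) after.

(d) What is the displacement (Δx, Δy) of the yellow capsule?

(-1.5, -0.4)

From the two frames, the yellow capsule sits at roughly (11.3, 3.2) before and (9.8, 2.8) after.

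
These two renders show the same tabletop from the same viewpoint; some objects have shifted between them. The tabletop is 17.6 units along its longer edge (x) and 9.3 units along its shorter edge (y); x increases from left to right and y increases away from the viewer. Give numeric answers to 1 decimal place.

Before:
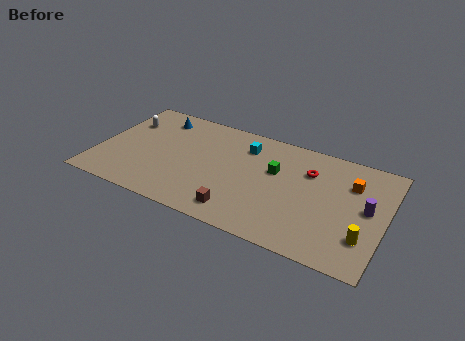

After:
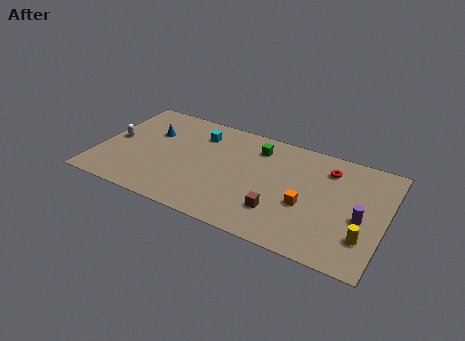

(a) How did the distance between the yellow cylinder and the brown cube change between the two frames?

-2.4

Before: roughly 7.5 units apart; after: 5.1. That's 2.4 units closer together.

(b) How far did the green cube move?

2.1

The green cube moved from about (10.8, 5.8) to (9.5, 7.4), a distance of √(1.3² + 1.6²) ≈ 2.1.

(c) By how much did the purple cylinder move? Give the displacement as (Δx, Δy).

(-0.3, -0.9)

The purple cylinder was at about (16.5, 4.9) and moved to about (16.2, 4.0).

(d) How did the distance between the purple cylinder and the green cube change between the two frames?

+1.7

They were about 5.8 units apart before and 7.5 after — 1.7 units further apart.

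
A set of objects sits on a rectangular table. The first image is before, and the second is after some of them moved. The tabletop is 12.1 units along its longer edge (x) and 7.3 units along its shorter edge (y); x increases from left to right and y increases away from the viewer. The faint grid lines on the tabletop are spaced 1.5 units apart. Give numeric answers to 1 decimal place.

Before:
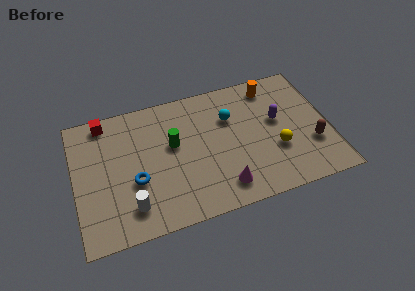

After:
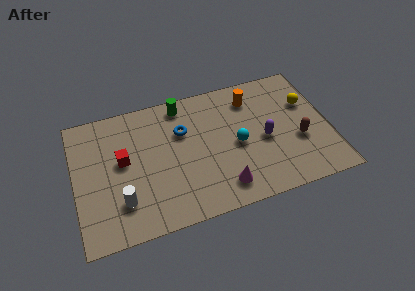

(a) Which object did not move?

the magenta cone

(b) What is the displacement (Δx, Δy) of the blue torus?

(2.4, 2.1)

The blue torus was at about (2.8, 2.8) and moved to about (5.2, 4.9).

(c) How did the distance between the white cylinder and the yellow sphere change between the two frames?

+2.5

Before: roughly 7.1 units apart; after: 9.6. That's 2.5 units further apart.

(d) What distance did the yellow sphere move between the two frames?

2.8

The yellow sphere moved from about (9.5, 2.6) to (11.2, 4.8), a distance of √(1.7² + 2.2²) ≈ 2.8.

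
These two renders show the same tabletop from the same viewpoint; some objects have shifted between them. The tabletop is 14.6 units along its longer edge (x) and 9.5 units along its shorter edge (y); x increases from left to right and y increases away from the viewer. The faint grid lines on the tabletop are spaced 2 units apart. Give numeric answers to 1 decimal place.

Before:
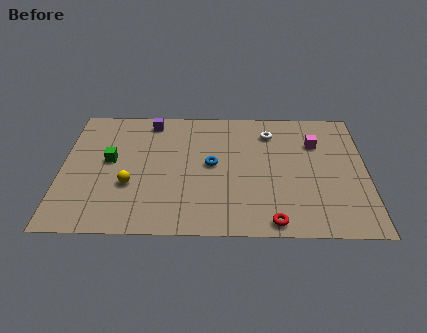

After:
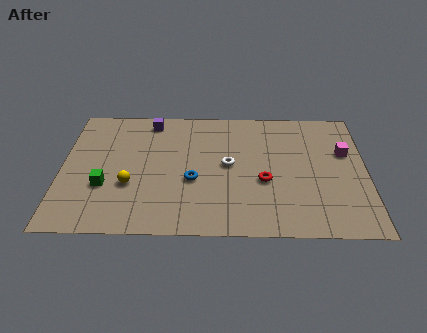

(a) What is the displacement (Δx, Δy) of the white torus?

(-2.0, -2.5)

The white torus was at about (10.0, 7.5) and moved to about (8.0, 5.0).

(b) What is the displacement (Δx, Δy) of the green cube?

(-0.2, -1.9)

The green cube started near (2.3, 5.2) and ended near (2.1, 3.3).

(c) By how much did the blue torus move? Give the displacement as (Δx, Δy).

(-0.9, -1.2)

The blue torus started near (7.2, 5.0) and ended near (6.3, 3.8).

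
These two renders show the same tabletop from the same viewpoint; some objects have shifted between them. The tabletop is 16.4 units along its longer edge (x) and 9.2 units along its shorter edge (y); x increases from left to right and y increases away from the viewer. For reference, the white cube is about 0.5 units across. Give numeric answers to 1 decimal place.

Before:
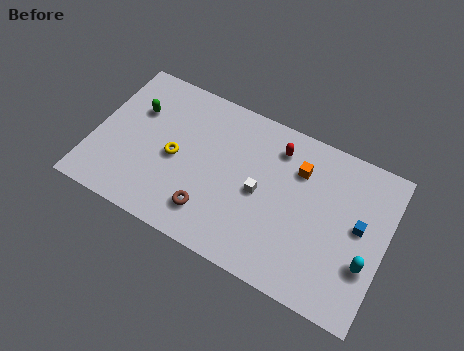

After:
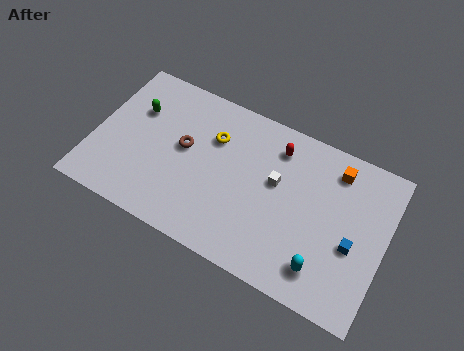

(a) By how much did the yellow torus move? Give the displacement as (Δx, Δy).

(1.9, 2.1)

The yellow torus started near (4.6, 4.3) and ended near (6.5, 6.4).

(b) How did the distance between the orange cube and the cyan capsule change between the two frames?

+0.3

The distance was about 5.5 in the first image and 5.8 in the second, so they moved 0.3 units further apart.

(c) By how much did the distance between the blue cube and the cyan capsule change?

+0.4

Before: roughly 2.0 units apart; after: 2.4. That's 0.4 units further apart.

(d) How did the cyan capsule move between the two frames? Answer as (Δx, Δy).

(-2.2, -1.3)

From the two frames, the cyan capsule sits at roughly (15.5, 3.1) before and (13.3, 1.8) after.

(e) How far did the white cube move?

1.3

The white cube moved from about (9.4, 4.4) to (10.2, 5.4), a distance of √(0.8² + 1.0²) ≈ 1.3.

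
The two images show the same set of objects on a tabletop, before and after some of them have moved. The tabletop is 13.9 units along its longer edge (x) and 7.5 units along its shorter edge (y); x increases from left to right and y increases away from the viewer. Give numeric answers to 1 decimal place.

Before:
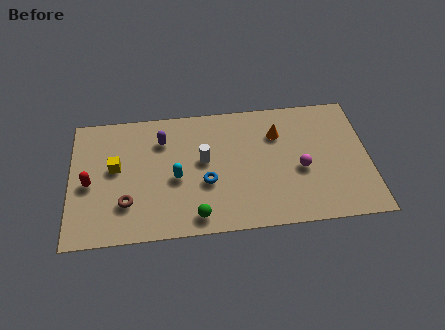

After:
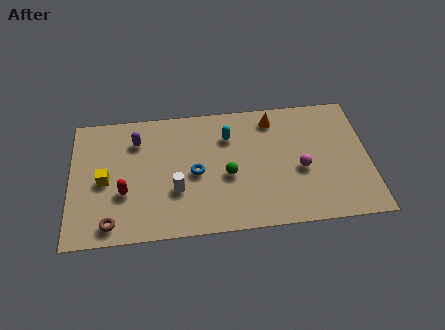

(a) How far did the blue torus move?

0.8

The blue torus moved from about (6.3, 2.9) to (5.8, 3.5), a distance of √(0.5² + 0.6²) ≈ 0.8.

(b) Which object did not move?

the magenta sphere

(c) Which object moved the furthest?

the cyan capsule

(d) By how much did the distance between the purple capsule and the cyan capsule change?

+1.9

The distance was about 2.4 in the first image and 4.3 in the second, so they moved 1.9 units further apart.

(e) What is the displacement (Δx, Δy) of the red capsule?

(1.6, -0.7)

The red capsule started near (0.9, 3.4) and ended near (2.5, 2.7).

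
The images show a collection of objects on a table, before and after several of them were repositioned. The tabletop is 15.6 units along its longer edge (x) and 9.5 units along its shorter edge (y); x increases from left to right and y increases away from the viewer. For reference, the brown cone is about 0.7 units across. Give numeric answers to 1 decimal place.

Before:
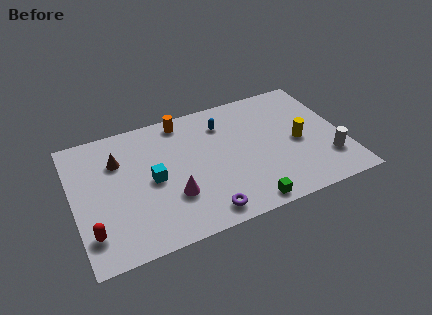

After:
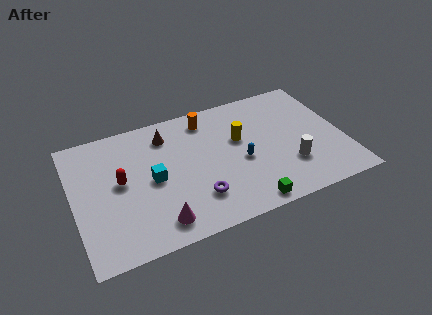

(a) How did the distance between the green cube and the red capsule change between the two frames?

-0.8

Before: roughly 8.8 units apart; after: 8.0. That's 0.8 units closer together.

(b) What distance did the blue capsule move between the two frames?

3.3

The blue capsule moved from about (8.9, 7.3) to (9.6, 4.1), a distance of √(0.7² + 3.2²) ≈ 3.3.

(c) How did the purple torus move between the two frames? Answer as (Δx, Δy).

(-0.3, 1.2)

The purple torus was at about (7.1, 1.2) and moved to about (6.8, 2.4).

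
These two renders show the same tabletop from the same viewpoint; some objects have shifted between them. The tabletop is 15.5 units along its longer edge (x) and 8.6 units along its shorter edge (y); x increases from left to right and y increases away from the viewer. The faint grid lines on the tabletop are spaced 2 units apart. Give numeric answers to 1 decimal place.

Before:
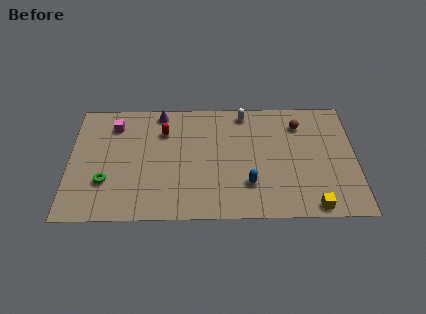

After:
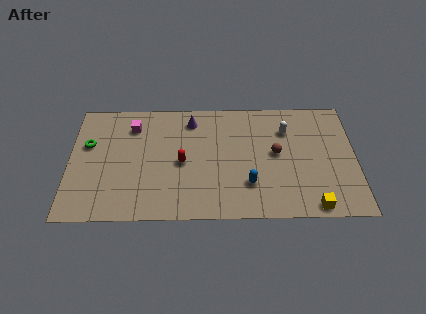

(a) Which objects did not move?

the blue capsule and the yellow cube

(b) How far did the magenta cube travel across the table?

1.0

The magenta cube moved from about (2.4, 6.8) to (3.4, 6.7), a distance of √(1.0² + 0.1²) ≈ 1.0.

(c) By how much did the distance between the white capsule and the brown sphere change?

-1.3

Before: roughly 3.1 units apart; after: 1.8. That's 1.3 units closer together.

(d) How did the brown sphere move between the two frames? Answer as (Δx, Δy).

(-1.3, -2.1)

The brown sphere was at about (12.5, 6.7) and moved to about (11.2, 4.6).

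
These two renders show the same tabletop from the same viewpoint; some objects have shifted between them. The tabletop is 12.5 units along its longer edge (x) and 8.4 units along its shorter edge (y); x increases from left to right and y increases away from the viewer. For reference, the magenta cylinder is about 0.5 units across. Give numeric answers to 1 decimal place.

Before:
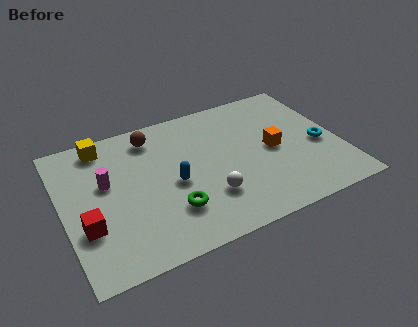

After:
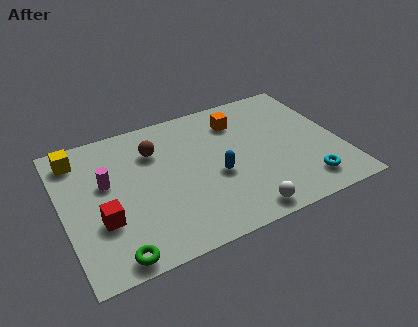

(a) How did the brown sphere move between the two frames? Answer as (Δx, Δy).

(0.0, -0.9)

From the two frames, the brown sphere sits at roughly (4.3, 7.0) before and (4.3, 6.1) after.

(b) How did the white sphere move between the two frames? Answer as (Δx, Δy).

(1.3, -1.5)

The white sphere started near (6.3, 2.4) and ended near (7.6, 0.9).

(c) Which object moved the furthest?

the green torus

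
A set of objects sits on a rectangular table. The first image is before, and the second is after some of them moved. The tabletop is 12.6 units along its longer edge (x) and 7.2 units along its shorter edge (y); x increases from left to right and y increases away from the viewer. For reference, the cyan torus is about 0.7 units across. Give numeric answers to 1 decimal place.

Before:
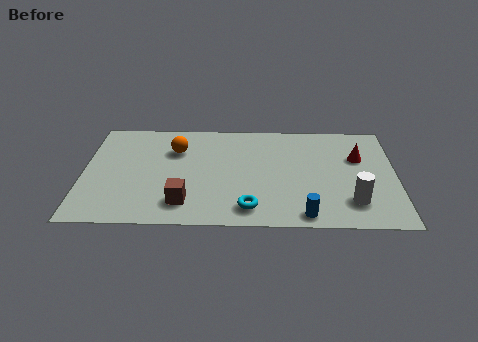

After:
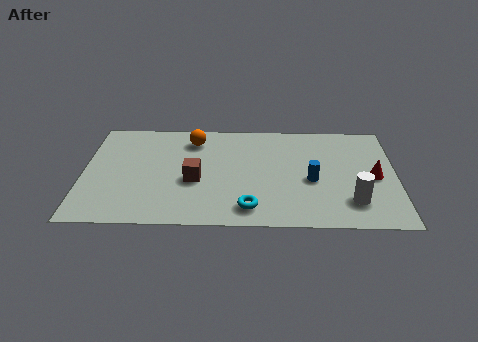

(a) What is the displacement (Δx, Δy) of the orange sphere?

(0.7, 0.7)

From the two frames, the orange sphere sits at roughly (3.7, 5.1) before and (4.4, 5.8) after.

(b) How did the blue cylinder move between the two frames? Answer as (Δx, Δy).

(0.3, 2.3)

The blue cylinder started near (8.9, 0.8) and ended near (9.2, 3.1).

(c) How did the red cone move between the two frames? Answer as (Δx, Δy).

(0.6, -1.3)

The red cone started near (11.1, 4.7) and ended near (11.7, 3.4).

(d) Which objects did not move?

the white cylinder and the cyan torus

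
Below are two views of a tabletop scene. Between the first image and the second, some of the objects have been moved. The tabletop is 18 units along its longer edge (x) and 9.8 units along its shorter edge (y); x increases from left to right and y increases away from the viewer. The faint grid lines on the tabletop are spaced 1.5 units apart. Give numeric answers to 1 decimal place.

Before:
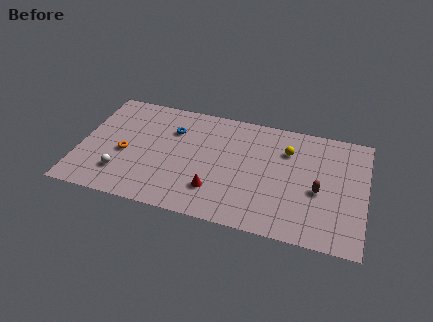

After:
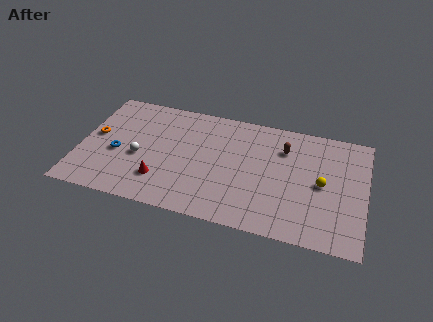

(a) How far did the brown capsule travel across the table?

3.8

The brown capsule moved from about (15.1, 4.2) to (12.8, 7.2), a distance of √(2.3² + 3.0²) ≈ 3.8.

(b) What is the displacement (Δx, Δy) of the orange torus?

(-2.0, 1.1)

The orange torus started near (2.9, 4.2) and ended near (0.9, 5.3).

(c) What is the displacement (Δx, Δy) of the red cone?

(-3.4, 0.0)

The red cone started near (8.7, 2.5) and ended near (5.3, 2.5).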